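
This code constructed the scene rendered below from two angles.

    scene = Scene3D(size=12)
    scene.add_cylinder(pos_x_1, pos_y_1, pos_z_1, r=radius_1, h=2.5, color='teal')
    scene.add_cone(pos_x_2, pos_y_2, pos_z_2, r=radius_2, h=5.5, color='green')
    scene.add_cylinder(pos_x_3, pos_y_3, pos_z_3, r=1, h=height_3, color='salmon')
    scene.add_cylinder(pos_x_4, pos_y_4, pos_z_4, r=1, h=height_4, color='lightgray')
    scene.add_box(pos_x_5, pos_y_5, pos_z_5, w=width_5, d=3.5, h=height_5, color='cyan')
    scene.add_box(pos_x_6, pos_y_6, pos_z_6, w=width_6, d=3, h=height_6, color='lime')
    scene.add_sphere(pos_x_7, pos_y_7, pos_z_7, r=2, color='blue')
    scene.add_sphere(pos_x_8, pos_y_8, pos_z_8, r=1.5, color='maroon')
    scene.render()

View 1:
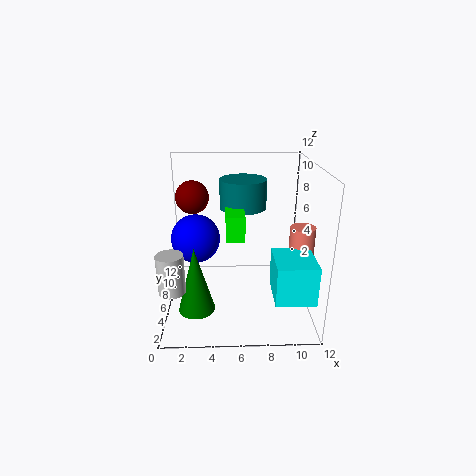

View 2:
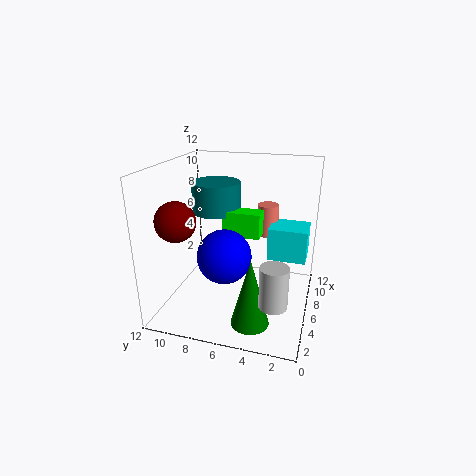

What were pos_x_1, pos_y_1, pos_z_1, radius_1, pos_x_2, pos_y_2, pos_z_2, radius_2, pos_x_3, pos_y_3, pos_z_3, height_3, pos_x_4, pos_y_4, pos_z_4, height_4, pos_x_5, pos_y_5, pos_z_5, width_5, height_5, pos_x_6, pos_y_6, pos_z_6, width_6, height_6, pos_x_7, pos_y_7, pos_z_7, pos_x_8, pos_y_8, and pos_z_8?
pos_x_1 = 6.5; pos_y_1 = 8; pos_z_1 = 8; radius_1 = 2; pos_x_2 = 2.5; pos_y_2 = 4; pos_z_2 = 0.5; radius_2 = 1.5; pos_x_3 = 11; pos_y_3 = 4.5; pos_z_3 = 4.5; height_3 = 3; pos_x_4 = 1; pos_y_4 = 2; pos_z_4 = 3.5; height_4 = 3; pos_x_5 = 8.5; pos_y_5 = 0.5; pos_z_5 = 3; width_5 = 3; height_5 = 3; pos_x_6 = 5; pos_y_6 = 4; pos_z_6 = 6.5; width_6 = 1.5; height_6 = 2; pos_x_7 = 2.5; pos_y_7 = 6; pos_z_7 = 6; pos_x_8 = 2; pos_y_8 = 9.5; pos_z_8 = 8.5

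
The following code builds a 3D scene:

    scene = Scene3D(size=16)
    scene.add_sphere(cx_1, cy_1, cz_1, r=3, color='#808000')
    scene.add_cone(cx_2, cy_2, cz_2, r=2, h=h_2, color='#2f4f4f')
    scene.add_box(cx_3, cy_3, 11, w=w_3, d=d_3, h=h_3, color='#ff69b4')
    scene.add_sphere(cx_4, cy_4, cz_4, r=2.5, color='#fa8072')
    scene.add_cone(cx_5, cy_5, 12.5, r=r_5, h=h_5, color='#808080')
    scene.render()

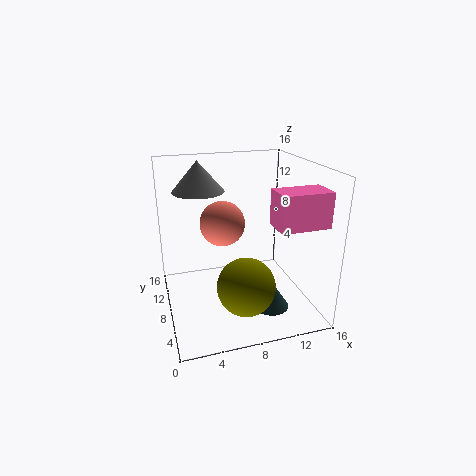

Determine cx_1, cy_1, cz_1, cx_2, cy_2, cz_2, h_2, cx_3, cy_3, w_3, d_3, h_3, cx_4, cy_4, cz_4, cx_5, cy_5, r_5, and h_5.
cx_1 = 7.5
cy_1 = 3.5
cz_1 = 4.5
cx_2 = 11
cy_2 = 5
cz_2 = 0.5
h_2 = 3
cx_3 = 10
cy_3 = 1
w_3 = 5
d_3 = 3
h_3 = 3.5
cx_4 = 6.5
cy_4 = 9
cz_4 = 9.5
cx_5 = 4.5
cy_5 = 12
r_5 = 3
h_5 = 3.5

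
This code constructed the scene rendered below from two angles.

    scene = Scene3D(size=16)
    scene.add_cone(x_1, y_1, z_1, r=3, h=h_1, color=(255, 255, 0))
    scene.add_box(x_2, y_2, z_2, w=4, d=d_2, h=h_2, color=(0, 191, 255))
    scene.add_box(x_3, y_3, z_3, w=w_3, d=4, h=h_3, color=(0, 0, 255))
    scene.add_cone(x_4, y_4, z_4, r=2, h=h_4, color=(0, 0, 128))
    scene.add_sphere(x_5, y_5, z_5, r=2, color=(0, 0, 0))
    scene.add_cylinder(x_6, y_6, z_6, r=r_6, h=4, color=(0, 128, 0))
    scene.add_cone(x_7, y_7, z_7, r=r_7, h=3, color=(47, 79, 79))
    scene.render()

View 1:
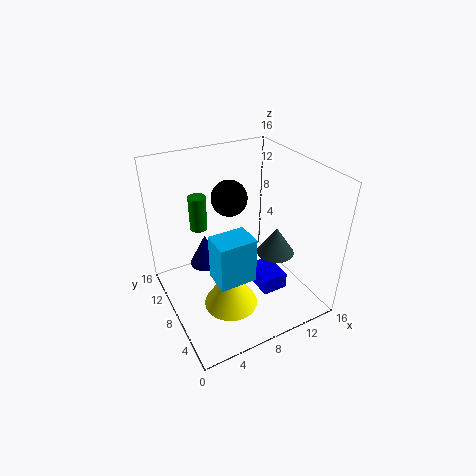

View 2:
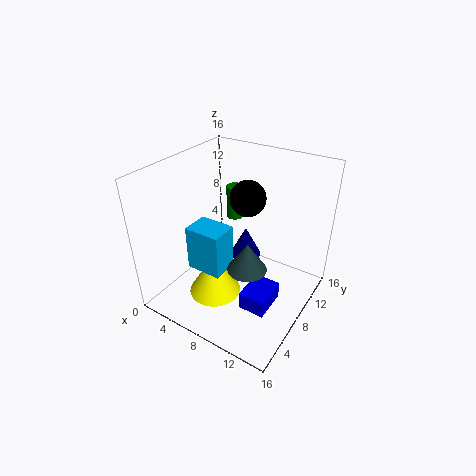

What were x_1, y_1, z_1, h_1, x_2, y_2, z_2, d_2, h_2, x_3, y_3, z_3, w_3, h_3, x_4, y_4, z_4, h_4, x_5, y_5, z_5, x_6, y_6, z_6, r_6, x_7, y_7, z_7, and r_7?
x_1 = 6, y_1 = 6, z_1 = 1, h_1 = 5, x_2 = 4, y_2 = 4, z_2 = 5, d_2 = 3, h_2 = 5, x_3 = 10, y_3 = 5, z_3 = 1, w_3 = 3, h_3 = 2, x_4 = 6, y_4 = 13, z_4 = 2, h_4 = 4, x_5 = 8, y_5 = 10, z_5 = 12, x_6 = 5, y_6 = 12, z_6 = 8, r_6 = 1, x_7 = 11, y_7 = 5, z_7 = 7, r_7 = 2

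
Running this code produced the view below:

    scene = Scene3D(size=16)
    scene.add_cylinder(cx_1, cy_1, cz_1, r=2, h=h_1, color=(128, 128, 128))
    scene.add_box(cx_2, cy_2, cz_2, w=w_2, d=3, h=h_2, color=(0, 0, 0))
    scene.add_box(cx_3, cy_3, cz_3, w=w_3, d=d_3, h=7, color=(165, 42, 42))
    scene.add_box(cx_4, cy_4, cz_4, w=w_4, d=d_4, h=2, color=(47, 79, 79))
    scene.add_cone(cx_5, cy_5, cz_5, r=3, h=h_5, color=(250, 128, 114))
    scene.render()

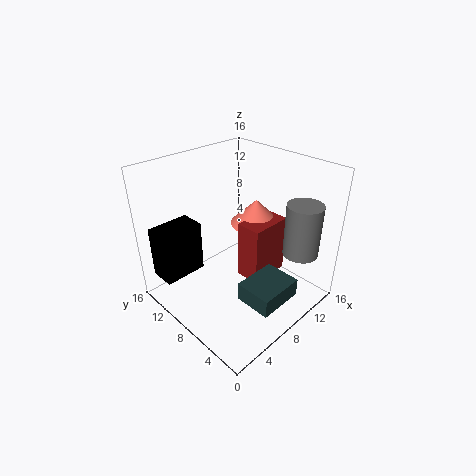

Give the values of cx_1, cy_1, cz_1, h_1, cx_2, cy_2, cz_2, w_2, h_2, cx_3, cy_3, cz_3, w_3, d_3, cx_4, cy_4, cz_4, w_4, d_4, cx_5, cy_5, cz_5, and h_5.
cx_1 = 13; cy_1 = 3; cz_1 = 6; h_1 = 6; cx_2 = 1; cy_2 = 12; cz_2 = 3; w_2 = 5; h_2 = 6; cx_3 = 9; cy_3 = 6; cz_3 = 2; w_3 = 5; d_3 = 3; cx_4 = 5; cy_4 = 1; cz_4 = 3; w_4 = 5; d_4 = 4; cx_5 = 12; cy_5 = 9; cz_5 = 8; h_5 = 3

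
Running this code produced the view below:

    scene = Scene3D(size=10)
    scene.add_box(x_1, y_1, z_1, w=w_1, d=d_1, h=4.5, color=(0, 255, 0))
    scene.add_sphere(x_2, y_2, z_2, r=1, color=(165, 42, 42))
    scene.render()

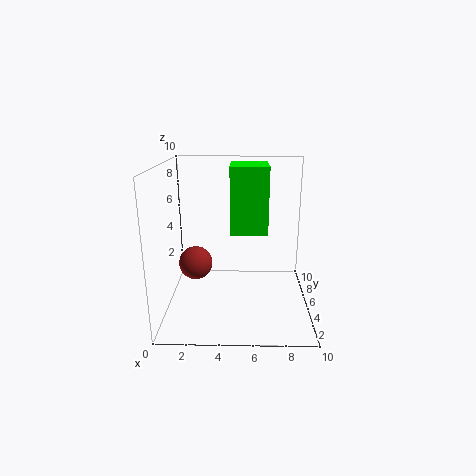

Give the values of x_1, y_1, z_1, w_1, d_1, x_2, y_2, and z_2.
x_1 = 4.5, y_1 = 4, z_1 = 5.5, w_1 = 2.5, d_1 = 3, x_2 = 2.5, y_2 = 2, z_2 = 4.5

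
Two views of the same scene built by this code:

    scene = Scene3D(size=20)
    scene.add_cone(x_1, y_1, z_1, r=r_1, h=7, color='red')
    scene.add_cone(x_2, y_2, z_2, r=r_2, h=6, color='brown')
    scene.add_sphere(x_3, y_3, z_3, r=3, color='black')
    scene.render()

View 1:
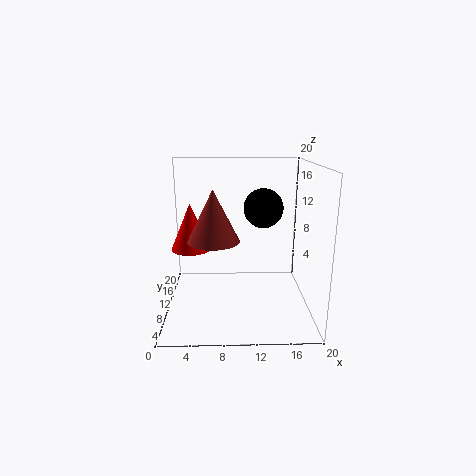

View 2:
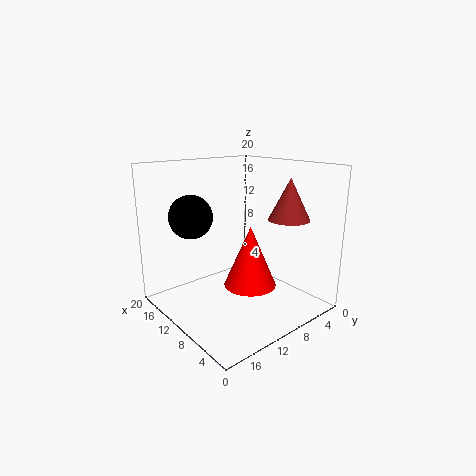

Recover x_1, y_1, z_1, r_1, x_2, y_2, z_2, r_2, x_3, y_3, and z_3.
x_1 = 3; y_1 = 14; z_1 = 7; r_1 = 3; x_2 = 7; y_2 = 3; z_2 = 12; r_2 = 3; x_3 = 14; y_3 = 15; z_3 = 13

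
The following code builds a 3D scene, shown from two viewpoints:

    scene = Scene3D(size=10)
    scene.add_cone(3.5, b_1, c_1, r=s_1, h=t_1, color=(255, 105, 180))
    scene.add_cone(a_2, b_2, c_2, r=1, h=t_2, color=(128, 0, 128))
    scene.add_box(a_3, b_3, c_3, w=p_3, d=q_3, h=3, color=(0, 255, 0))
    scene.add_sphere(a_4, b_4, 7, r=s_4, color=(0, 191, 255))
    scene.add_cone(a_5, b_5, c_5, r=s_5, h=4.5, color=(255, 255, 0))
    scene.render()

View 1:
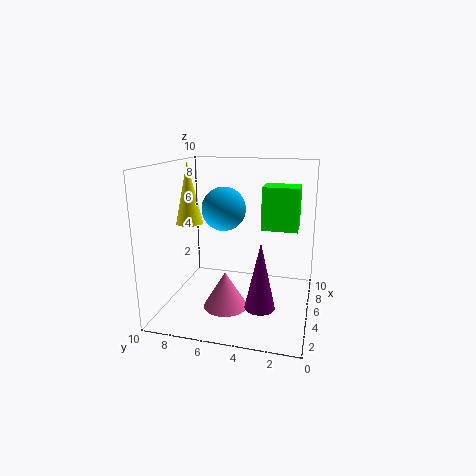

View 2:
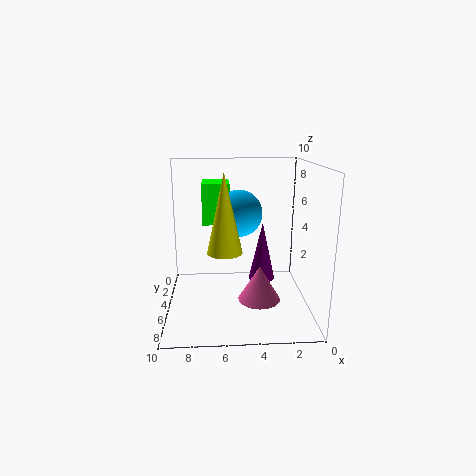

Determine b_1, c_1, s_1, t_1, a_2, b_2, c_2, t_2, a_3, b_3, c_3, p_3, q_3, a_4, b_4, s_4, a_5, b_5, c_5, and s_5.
b_1 = 5.5
c_1 = 0.5
s_1 = 1.5
t_1 = 2.5
a_2 = 3
b_2 = 3
c_2 = 1
t_2 = 4.5
a_3 = 5.5
b_3 = 1
c_3 = 5.5
p_3 = 2
q_3 = 2.5
a_4 = 5
b_4 = 6
s_4 = 1.5
a_5 = 6
b_5 = 9
c_5 = 5.5
s_5 = 1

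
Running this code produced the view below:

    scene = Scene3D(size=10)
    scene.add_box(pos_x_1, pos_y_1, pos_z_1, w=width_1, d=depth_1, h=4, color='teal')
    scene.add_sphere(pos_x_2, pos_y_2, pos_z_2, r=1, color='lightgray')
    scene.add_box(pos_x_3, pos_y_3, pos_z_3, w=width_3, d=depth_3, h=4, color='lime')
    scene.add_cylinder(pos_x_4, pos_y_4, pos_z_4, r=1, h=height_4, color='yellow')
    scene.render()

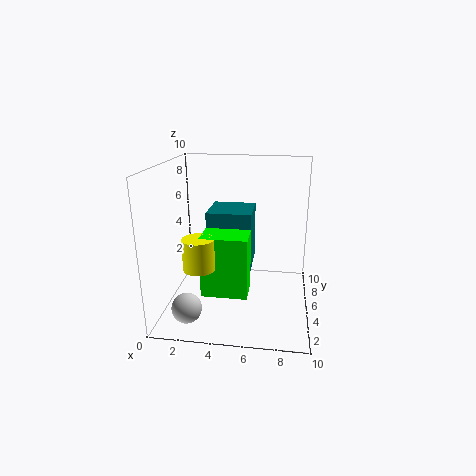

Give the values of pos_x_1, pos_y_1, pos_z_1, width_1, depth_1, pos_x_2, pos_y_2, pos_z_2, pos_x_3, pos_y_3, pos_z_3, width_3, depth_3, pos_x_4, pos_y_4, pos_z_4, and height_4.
pos_x_1 = 3; pos_y_1 = 4; pos_z_1 = 3; width_1 = 3; depth_1 = 3; pos_x_2 = 2; pos_y_2 = 2; pos_z_2 = 1; pos_x_3 = 3; pos_y_3 = 2; pos_z_3 = 2; width_3 = 3; depth_3 = 2; pos_x_4 = 3; pos_y_4 = 2; pos_z_4 = 4; height_4 = 2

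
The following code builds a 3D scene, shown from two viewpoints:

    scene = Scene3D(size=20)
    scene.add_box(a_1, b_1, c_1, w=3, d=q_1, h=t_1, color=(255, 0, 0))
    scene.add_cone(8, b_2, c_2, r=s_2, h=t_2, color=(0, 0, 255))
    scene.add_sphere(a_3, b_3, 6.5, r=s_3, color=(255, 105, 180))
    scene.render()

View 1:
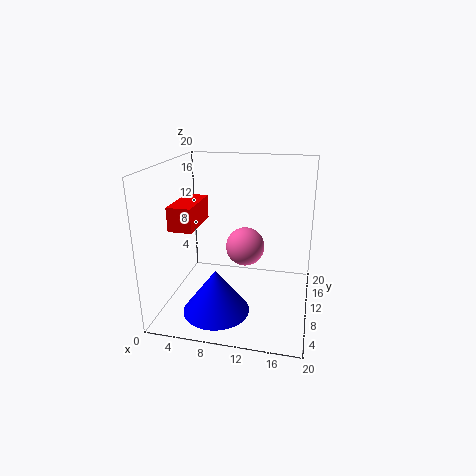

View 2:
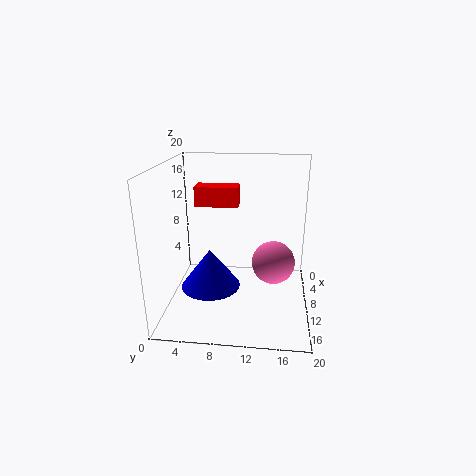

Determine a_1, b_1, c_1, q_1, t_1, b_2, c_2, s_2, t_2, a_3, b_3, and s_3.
a_1 = 3; b_1 = 3; c_1 = 13; q_1 = 6.5; t_1 = 3; b_2 = 5.5; c_2 = 1; s_2 = 4.5; t_2 = 6; a_3 = 10; b_3 = 15; s_3 = 3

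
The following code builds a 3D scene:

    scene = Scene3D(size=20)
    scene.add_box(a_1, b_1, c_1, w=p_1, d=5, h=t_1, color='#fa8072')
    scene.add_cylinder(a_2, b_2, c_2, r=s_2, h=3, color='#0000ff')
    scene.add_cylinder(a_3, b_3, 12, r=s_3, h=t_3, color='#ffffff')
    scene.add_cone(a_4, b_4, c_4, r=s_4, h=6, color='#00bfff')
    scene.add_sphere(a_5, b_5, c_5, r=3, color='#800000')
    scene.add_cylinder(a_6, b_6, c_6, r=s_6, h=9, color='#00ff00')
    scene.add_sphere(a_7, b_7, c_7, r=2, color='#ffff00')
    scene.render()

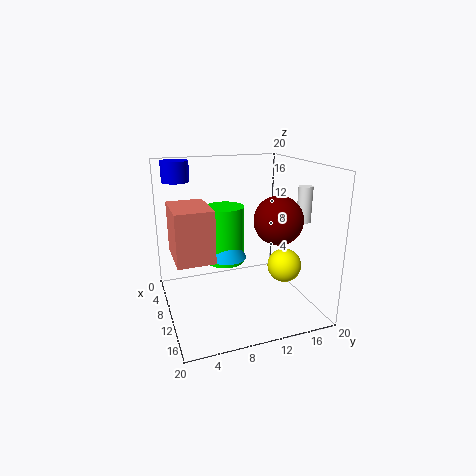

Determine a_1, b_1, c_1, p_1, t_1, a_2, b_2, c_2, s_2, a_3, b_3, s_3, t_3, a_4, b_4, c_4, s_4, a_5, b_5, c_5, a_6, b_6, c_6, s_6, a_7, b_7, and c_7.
a_1 = 6, b_1 = 1, c_1 = 8, p_1 = 7, t_1 = 7, a_2 = 3, b_2 = 3, c_2 = 17, s_2 = 2, a_3 = 12, b_3 = 19, s_3 = 1, t_3 = 5, a_4 = 5, b_4 = 10, c_4 = 5, s_4 = 3, a_5 = 16, b_5 = 13, c_5 = 14, a_6 = 4, b_6 = 10, c_6 = 4, s_6 = 3, a_7 = 18, b_7 = 13, c_7 = 9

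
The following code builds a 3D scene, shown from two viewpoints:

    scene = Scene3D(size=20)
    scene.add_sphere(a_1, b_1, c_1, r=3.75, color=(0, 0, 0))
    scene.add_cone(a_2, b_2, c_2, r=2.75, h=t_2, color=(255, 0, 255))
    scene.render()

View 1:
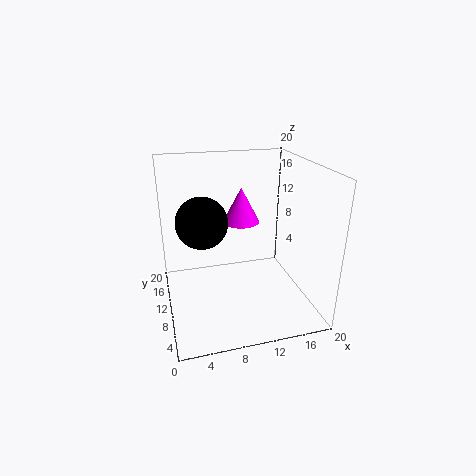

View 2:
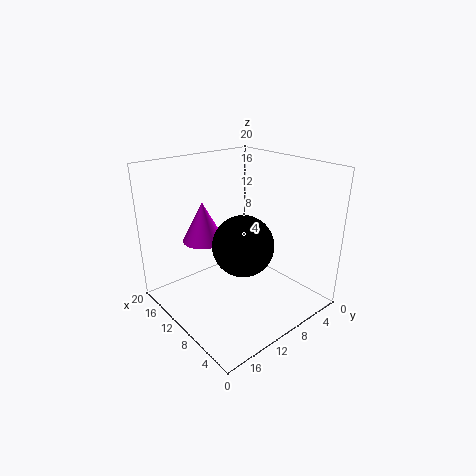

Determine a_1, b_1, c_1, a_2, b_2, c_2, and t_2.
a_1 = 5.5
b_1 = 13
c_1 = 11.5
a_2 = 11.75
b_2 = 14.5
c_2 = 10.5
t_2 = 5.25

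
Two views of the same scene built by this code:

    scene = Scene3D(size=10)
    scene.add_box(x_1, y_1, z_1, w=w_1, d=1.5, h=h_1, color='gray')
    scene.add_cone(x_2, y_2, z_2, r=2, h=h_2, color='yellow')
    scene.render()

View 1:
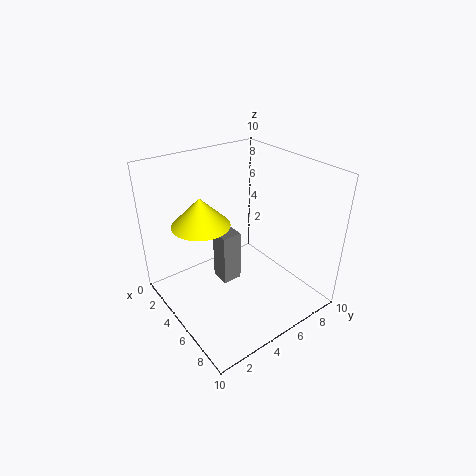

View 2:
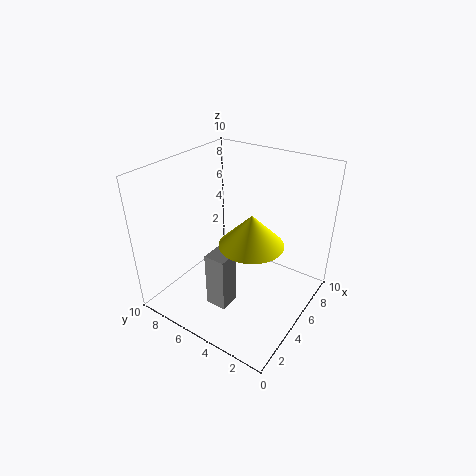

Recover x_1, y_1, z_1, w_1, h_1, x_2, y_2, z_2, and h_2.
x_1 = 2.5; y_1 = 4.5; z_1 = 0.5; w_1 = 1.5; h_1 = 4; x_2 = 3.5; y_2 = 3; z_2 = 6; h_2 = 2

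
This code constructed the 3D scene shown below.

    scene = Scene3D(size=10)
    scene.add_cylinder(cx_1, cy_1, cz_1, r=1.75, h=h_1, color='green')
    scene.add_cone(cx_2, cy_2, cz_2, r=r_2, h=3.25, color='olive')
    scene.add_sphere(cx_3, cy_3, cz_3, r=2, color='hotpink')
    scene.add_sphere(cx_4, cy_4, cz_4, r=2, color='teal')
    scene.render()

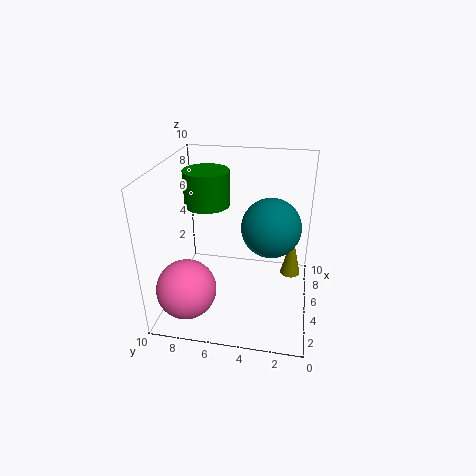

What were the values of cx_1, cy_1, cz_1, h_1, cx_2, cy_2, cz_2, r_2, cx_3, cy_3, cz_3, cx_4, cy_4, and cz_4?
cx_1 = 8; cy_1 = 8; cz_1 = 6; h_1 = 2.75; cx_2 = 7; cy_2 = 1.25; cz_2 = 1.25; r_2 = 0.75; cx_3 = 2.25; cy_3 = 8; cz_3 = 2.25; cx_4 = 5; cy_4 = 2.75; cz_4 = 6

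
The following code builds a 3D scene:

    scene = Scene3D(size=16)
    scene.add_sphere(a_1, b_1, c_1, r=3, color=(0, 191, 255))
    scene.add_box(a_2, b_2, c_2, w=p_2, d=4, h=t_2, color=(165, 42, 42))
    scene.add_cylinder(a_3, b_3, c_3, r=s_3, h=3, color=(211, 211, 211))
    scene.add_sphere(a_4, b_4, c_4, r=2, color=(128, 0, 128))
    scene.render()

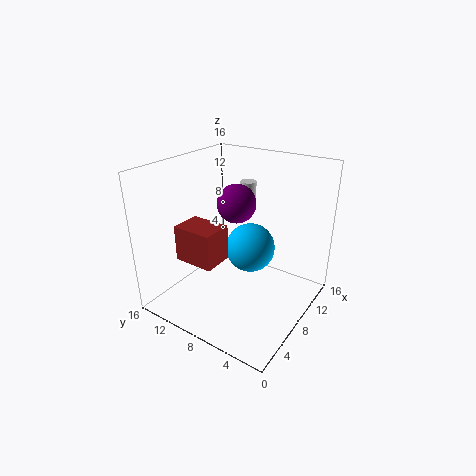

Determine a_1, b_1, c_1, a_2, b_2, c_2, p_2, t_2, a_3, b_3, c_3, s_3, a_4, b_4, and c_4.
a_1 = 11.5; b_1 = 8.5; c_1 = 5; a_2 = 1; b_2 = 6.5; c_2 = 8; p_2 = 3; t_2 = 3.5; a_3 = 14; b_3 = 10.5; c_3 = 9.5; s_3 = 1; a_4 = 7; b_4 = 7.5; c_4 = 12.5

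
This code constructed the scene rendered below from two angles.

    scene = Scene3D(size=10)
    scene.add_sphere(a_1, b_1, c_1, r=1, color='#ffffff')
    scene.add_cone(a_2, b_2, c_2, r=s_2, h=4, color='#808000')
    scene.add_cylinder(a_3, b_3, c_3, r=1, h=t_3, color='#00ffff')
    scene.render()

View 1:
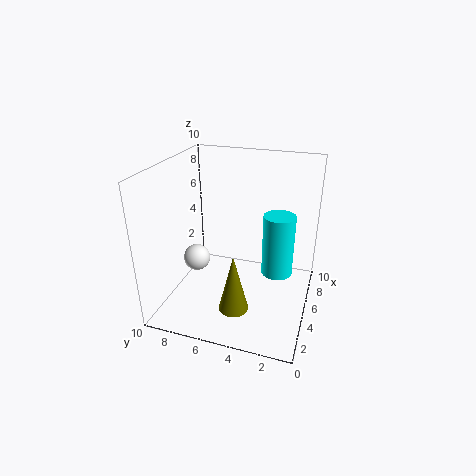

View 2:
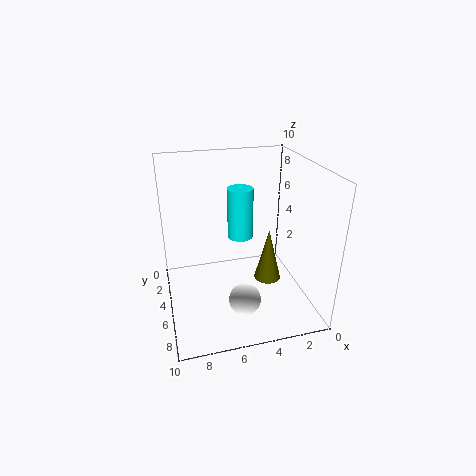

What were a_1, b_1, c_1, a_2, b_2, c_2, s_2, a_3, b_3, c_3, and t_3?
a_1 = 5.5, b_1 = 8.5, c_1 = 2.5, a_2 = 2.5, b_2 = 4.5, c_2 = 1, s_2 = 1, a_3 = 4, b_3 = 2, c_3 = 3.5, t_3 = 4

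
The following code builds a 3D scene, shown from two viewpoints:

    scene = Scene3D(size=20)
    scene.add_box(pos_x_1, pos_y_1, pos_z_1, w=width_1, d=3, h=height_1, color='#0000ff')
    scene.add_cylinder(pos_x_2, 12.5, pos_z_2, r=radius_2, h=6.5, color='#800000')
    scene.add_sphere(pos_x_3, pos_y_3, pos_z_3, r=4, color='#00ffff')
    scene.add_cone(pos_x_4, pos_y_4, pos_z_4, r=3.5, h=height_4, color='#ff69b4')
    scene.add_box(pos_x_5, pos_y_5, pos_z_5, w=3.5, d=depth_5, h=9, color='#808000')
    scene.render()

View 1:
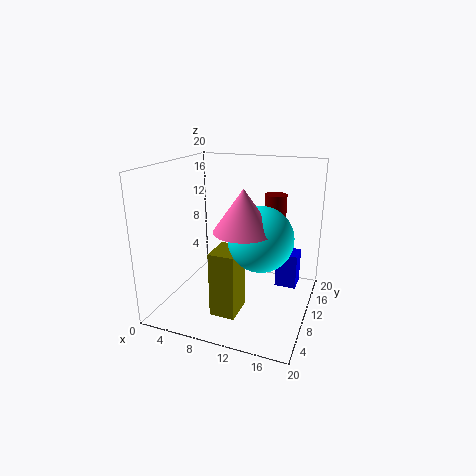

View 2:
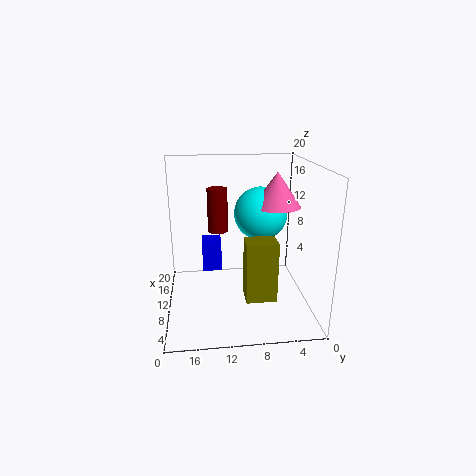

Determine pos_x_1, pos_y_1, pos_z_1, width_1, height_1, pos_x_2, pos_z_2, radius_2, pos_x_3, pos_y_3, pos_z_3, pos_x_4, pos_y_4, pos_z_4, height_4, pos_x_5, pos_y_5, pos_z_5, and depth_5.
pos_x_1 = 15; pos_y_1 = 12; pos_z_1 = 2.5; width_1 = 3; height_1 = 5; pos_x_2 = 14.5; pos_z_2 = 9.5; radius_2 = 1.5; pos_x_3 = 14.5; pos_y_3 = 6; pos_z_3 = 12; pos_x_4 = 13; pos_y_4 = 4; pos_z_4 = 13.5; height_4 = 5; pos_x_5 = 8; pos_y_5 = 4.5; pos_z_5 = 0.5; depth_5 = 4.5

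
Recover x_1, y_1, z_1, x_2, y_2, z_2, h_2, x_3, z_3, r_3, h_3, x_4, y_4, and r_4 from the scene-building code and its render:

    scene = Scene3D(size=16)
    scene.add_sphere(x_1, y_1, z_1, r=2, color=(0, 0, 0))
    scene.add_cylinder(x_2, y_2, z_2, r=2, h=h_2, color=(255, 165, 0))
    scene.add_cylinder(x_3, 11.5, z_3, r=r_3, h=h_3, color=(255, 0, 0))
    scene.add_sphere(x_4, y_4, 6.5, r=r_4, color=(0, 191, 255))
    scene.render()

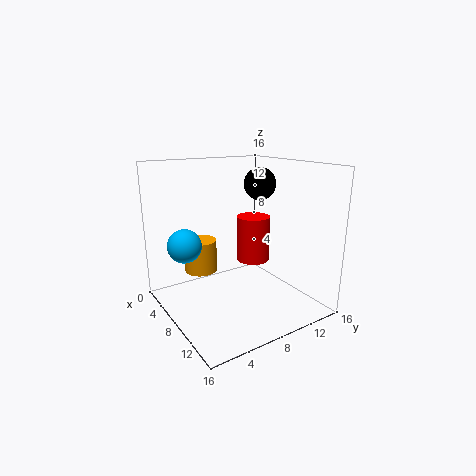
x_1 = 4.5; y_1 = 13.5; z_1 = 13; x_2 = 2.5; y_2 = 6; z_2 = 2.5; h_2 = 4; x_3 = 6; z_3 = 4; r_3 = 2; h_3 = 5.5; x_4 = 3.5; y_4 = 3.5; r_4 = 2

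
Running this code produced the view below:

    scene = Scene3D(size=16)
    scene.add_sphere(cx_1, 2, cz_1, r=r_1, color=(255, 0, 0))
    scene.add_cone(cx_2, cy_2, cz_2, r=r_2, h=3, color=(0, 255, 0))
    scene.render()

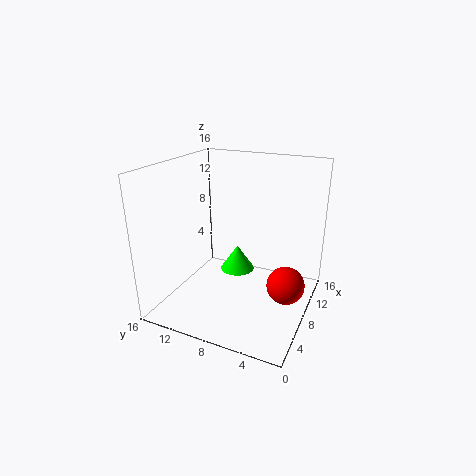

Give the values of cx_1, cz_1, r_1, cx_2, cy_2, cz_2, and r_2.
cx_1 = 7, cz_1 = 4, r_1 = 2, cx_2 = 10, cy_2 = 9, cz_2 = 3, r_2 = 2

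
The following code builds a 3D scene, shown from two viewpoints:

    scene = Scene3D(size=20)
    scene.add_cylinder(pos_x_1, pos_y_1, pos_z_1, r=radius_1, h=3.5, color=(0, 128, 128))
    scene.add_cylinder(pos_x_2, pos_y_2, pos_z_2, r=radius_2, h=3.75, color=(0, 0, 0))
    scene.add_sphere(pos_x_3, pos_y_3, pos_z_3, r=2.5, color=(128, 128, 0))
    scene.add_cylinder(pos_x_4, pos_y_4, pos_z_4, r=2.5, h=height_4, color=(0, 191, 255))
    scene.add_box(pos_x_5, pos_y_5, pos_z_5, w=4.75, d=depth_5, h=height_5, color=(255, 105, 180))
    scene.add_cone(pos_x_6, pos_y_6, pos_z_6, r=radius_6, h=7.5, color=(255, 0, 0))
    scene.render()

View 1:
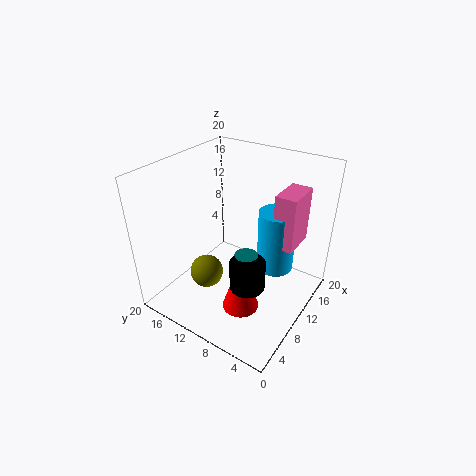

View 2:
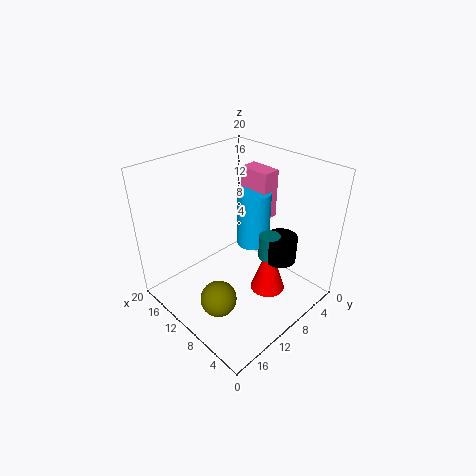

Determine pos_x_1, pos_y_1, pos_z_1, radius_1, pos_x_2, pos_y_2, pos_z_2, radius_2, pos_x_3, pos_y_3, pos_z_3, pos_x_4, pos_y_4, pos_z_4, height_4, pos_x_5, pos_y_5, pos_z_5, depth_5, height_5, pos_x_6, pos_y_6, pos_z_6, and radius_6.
pos_x_1 = 7; pos_y_1 = 6.75; pos_z_1 = 6.75; radius_1 = 1.5; pos_x_2 = 5.75; pos_y_2 = 5.75; pos_z_2 = 6.5; radius_2 = 2.25; pos_x_3 = 8.75; pos_y_3 = 15; pos_z_3 = 2.75; pos_x_4 = 11.75; pos_y_4 = 5; pos_z_4 = 6.25; height_4 = 8.5; pos_x_5 = 10; pos_y_5 = 2; pos_z_5 = 10.5; depth_5 = 2.75; height_5 = 7.25; pos_x_6 = 6.5; pos_y_6 = 7.25; pos_z_6 = 1.75; radius_6 = 2.5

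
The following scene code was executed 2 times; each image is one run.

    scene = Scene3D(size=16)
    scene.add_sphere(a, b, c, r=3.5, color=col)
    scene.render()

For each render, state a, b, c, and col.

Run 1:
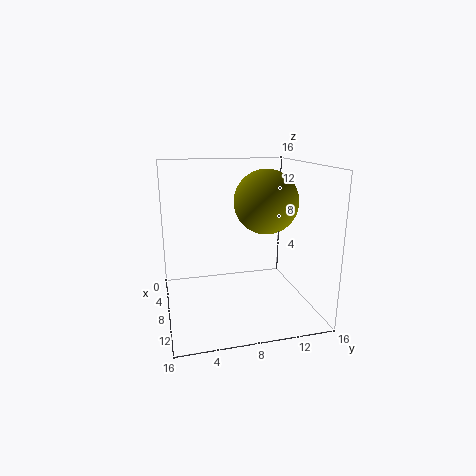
a = 8.5, b = 11, c = 12, col = 'olive'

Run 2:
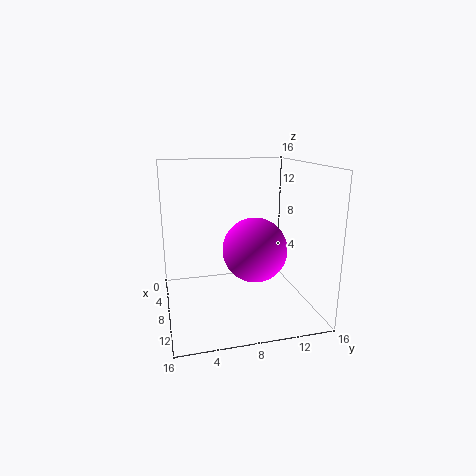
a = 9.5, b = 9.5, c = 7, col = 'magenta'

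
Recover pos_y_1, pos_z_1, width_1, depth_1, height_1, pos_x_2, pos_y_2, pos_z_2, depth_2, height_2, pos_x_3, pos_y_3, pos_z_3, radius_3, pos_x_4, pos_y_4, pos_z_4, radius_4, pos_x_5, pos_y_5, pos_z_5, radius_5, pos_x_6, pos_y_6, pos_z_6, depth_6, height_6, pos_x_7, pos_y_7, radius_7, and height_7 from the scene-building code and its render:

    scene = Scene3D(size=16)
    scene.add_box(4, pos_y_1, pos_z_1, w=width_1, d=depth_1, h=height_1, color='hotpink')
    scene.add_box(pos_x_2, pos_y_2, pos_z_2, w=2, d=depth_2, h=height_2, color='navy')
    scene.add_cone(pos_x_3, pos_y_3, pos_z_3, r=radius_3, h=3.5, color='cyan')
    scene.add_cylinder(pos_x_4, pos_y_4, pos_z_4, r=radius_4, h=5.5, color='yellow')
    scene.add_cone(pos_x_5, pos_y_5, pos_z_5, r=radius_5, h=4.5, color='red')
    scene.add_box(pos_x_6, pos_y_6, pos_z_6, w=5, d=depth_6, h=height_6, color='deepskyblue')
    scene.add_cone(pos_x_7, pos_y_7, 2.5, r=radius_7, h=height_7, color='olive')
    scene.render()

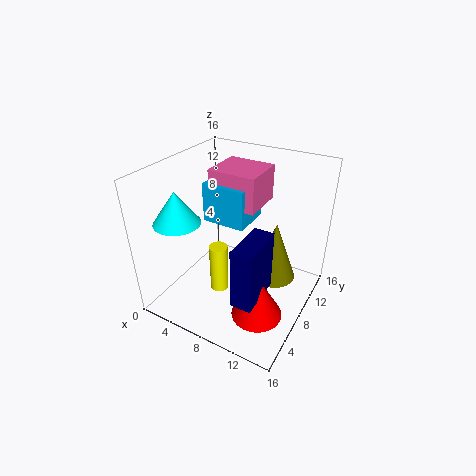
pos_y_1 = 8.5
pos_z_1 = 11
width_1 = 5.5
depth_1 = 5
height_1 = 4
pos_x_2 = 11.5
pos_y_2 = 0.5
pos_z_2 = 6
depth_2 = 4.5
height_2 = 6
pos_x_3 = 3
pos_y_3 = 4
pos_z_3 = 10.5
radius_3 = 2.5
pos_x_4 = 7
pos_y_4 = 5.5
pos_z_4 = 2.5
radius_4 = 1
pos_x_5 = 13
pos_y_5 = 3
pos_z_5 = 3.5
radius_5 = 2.5
pos_x_6 = 3.5
pos_y_6 = 8
pos_z_6 = 9
depth_6 = 4.5
height_6 = 4.5
pos_x_7 = 11.5
pos_y_7 = 10.5
radius_7 = 2.5
height_7 = 7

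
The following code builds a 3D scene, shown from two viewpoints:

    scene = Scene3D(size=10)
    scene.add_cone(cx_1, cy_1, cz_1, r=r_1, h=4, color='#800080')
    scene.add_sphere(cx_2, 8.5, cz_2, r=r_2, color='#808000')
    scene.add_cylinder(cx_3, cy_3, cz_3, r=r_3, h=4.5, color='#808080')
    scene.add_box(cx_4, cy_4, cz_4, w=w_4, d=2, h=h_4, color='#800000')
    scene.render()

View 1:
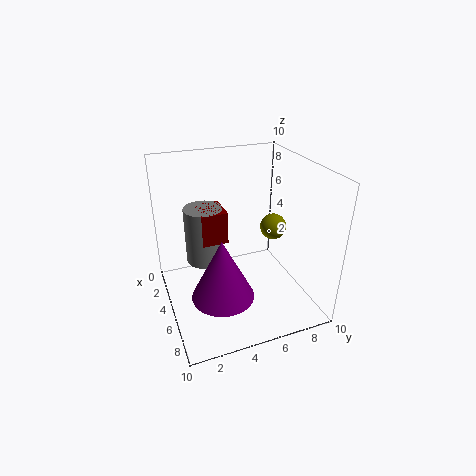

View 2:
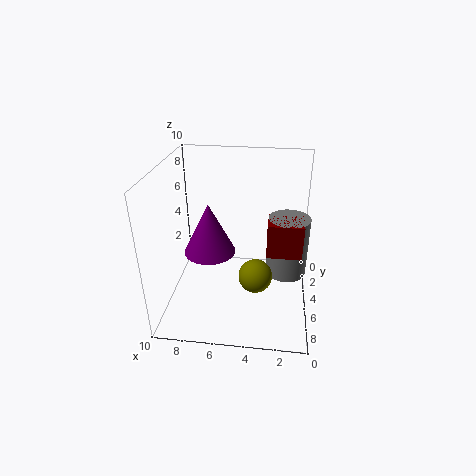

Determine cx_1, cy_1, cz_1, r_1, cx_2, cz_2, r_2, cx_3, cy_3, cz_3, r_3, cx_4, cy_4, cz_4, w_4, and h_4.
cx_1 = 7.5
cy_1 = 3
cz_1 = 2.5
r_1 = 2
cx_2 = 3.5
cz_2 = 4.5
r_2 = 1
cx_3 = 1.5
cy_3 = 3.5
cz_3 = 1.5
r_3 = 1.5
cx_4 = 0.5
cy_4 = 3
cz_4 = 3.5
w_4 = 2.5
h_4 = 2.5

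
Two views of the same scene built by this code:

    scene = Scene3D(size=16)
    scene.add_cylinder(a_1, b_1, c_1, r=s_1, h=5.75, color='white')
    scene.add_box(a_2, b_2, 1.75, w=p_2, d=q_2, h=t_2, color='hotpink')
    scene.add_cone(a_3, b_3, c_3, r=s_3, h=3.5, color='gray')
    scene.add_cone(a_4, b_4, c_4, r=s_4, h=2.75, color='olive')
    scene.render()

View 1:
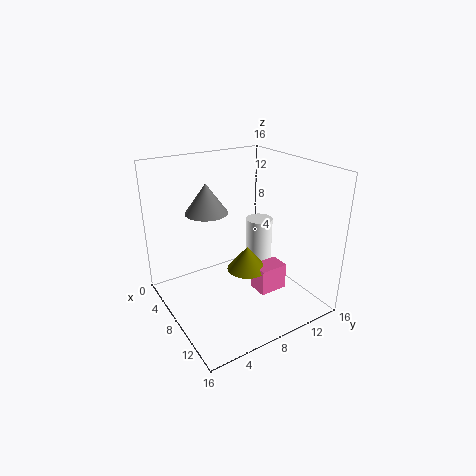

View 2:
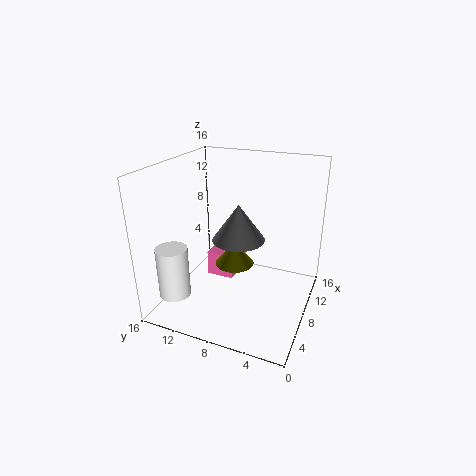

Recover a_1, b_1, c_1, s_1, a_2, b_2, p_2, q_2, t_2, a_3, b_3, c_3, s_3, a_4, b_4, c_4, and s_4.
a_1 = 3.75; b_1 = 14; c_1 = 1.75; s_1 = 1.75; a_2 = 9; b_2 = 9.25; p_2 = 2.25; q_2 = 3.25; t_2 = 3; a_3 = 4; b_3 = 6.25; c_3 = 10; s_3 = 2.5; a_4 = 8.75; b_4 = 8.75; c_4 = 4.25; s_4 = 2.25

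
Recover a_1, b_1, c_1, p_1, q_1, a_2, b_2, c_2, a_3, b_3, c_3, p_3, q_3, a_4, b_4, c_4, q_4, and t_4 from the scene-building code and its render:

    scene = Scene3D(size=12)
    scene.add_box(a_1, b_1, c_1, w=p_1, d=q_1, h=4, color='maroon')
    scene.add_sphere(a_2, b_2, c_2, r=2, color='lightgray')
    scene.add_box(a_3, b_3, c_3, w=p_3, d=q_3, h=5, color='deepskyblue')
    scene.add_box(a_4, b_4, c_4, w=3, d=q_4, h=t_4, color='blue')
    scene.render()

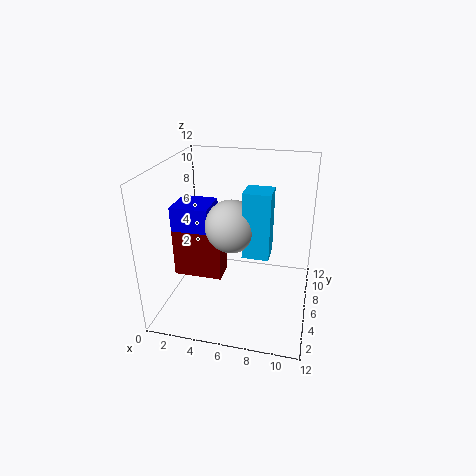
a_1 = 1
b_1 = 4
c_1 = 3
p_1 = 4
q_1 = 2
a_2 = 6
b_2 = 4
c_2 = 8
a_3 = 7
b_3 = 3
c_3 = 6
p_3 = 2
q_3 = 2
a_4 = 1
b_4 = 4
c_4 = 4
q_4 = 3
t_4 = 5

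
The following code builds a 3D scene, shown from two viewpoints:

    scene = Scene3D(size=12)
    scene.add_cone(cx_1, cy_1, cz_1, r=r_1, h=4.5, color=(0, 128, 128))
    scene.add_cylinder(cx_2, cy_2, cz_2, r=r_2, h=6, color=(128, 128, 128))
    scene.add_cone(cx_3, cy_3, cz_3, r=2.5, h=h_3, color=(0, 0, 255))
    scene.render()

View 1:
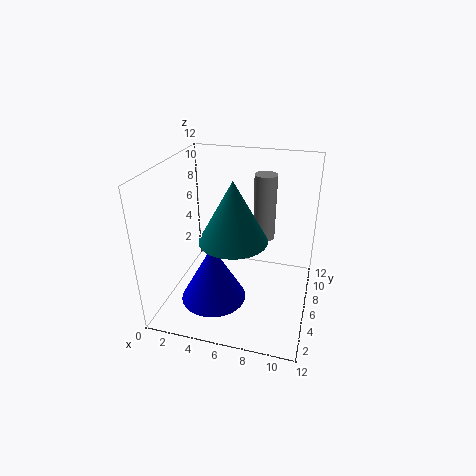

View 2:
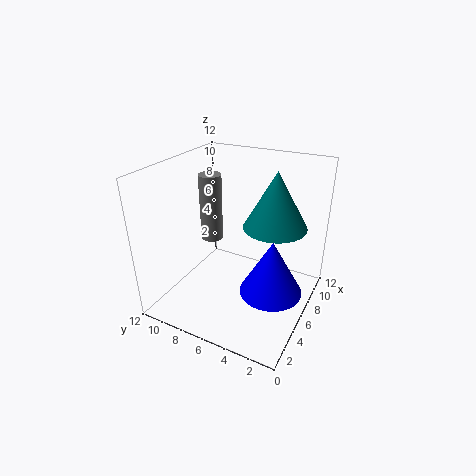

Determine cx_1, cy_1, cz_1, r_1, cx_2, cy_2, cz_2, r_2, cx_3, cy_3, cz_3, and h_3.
cx_1 = 6.5
cy_1 = 3
cz_1 = 7.5
r_1 = 2.5
cx_2 = 7.5
cy_2 = 9.5
cz_2 = 4.5
r_2 = 1
cx_3 = 5
cy_3 = 2.5
cz_3 = 2.5
h_3 = 4.5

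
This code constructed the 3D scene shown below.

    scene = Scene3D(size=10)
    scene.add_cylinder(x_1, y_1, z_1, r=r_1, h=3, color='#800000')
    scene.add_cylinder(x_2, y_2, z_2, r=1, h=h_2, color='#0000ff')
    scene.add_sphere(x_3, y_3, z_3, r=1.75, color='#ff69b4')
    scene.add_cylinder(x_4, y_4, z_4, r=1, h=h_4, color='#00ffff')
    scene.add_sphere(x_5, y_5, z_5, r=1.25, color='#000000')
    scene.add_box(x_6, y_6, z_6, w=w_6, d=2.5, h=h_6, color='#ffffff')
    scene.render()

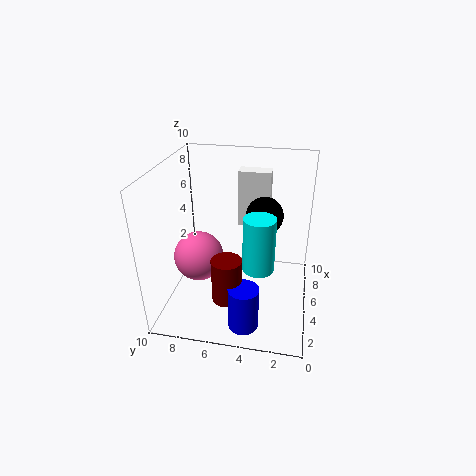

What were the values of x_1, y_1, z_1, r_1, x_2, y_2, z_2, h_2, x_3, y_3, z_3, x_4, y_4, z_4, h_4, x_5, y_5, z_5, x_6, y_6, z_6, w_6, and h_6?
x_1 = 2.5, y_1 = 5.25, z_1 = 1.75, r_1 = 1, x_2 = 1.75, y_2 = 4, z_2 = 0.25, h_2 = 3, x_3 = 4.5, y_3 = 7.75, z_3 = 3.5, x_4 = 2.75, y_4 = 3.25, z_4 = 4.25, h_4 = 3.5, x_5 = 5.25, y_5 = 3.25, z_5 = 6.75, x_6 = 8.75, y_6 = 3.25, z_6 = 4, w_6 = 1.25, h_6 = 4.5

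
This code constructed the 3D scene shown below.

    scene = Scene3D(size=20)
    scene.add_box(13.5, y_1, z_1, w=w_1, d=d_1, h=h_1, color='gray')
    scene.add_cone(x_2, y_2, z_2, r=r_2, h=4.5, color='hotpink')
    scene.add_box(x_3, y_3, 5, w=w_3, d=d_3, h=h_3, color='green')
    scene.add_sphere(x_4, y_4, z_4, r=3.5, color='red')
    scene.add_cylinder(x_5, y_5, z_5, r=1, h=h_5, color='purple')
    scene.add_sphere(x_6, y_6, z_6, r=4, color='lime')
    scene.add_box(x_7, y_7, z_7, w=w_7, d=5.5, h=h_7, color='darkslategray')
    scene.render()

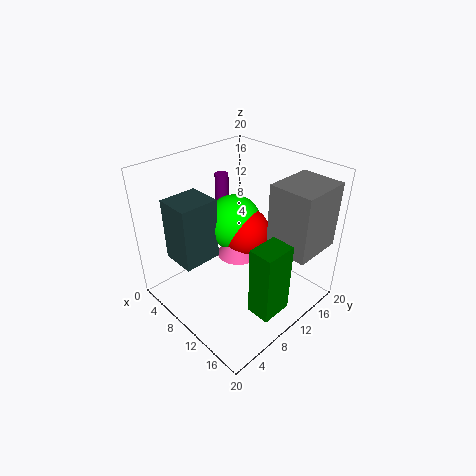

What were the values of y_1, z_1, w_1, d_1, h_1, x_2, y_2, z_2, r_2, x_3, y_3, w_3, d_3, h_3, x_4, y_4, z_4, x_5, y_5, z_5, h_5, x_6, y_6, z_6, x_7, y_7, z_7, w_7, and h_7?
y_1 = 12
z_1 = 9.5
w_1 = 6
d_1 = 7
h_1 = 9
x_2 = 9
y_2 = 11
z_2 = 6.5
r_2 = 3
x_3 = 17
y_3 = 5
w_3 = 3
d_3 = 4
h_3 = 9
x_4 = 9
y_4 = 12.5
z_4 = 9.5
x_5 = 4
y_5 = 12.5
z_5 = 8
h_5 = 9
x_6 = 7
y_6 = 12
z_6 = 10.5
x_7 = 2.5
y_7 = 3
z_7 = 6.5
w_7 = 5
h_7 = 9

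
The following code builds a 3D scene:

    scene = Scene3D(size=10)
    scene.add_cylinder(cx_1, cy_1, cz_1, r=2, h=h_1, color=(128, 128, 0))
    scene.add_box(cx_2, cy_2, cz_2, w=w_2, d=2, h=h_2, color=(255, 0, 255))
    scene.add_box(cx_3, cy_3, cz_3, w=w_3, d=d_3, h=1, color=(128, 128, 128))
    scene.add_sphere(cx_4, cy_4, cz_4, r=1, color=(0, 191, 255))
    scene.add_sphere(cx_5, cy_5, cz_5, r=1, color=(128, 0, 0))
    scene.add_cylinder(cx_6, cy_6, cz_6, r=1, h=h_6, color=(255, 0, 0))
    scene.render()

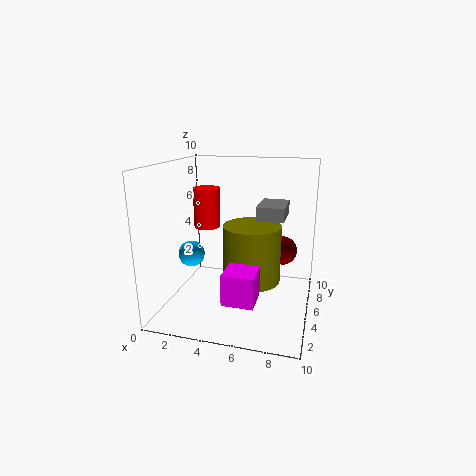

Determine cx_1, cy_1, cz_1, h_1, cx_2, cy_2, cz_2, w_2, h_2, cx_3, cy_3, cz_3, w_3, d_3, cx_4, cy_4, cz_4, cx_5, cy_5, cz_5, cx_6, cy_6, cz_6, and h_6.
cx_1 = 6, cy_1 = 5, cz_1 = 2, h_1 = 4, cx_2 = 5, cy_2 = 1, cz_2 = 2, w_2 = 2, h_2 = 2, cx_3 = 6, cy_3 = 6, cz_3 = 6, w_3 = 2, d_3 = 3, cx_4 = 1, cy_4 = 6, cz_4 = 3, cx_5 = 8, cy_5 = 6, cz_5 = 4, cx_6 = 2, cy_6 = 7, cz_6 = 5, h_6 = 3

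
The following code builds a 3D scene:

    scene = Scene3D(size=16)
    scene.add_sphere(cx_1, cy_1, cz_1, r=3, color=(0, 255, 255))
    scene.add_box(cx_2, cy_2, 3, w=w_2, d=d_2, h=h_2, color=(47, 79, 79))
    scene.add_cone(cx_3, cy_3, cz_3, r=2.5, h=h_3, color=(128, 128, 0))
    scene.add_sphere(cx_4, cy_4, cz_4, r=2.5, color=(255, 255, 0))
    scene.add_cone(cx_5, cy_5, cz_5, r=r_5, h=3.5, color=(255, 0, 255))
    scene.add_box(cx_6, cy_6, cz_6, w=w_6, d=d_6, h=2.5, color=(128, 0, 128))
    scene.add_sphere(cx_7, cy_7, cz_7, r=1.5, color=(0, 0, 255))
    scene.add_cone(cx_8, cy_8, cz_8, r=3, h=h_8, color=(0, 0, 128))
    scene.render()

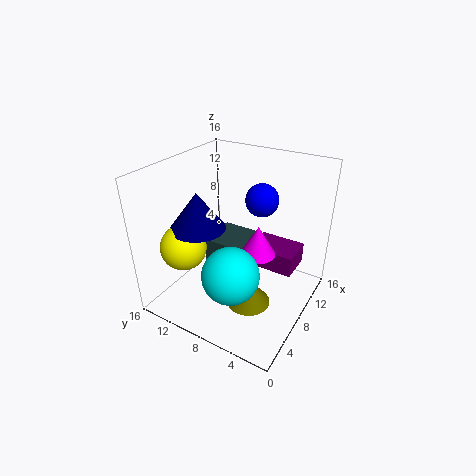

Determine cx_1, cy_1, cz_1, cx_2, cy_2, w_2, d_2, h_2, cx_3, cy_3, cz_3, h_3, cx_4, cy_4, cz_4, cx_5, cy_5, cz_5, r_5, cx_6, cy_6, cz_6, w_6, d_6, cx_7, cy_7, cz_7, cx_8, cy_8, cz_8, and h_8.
cx_1 = 4; cy_1 = 6.5; cz_1 = 6; cx_2 = 8.5; cy_2 = 8; w_2 = 5; d_2 = 5; h_2 = 3; cx_3 = 7; cy_3 = 6; cz_3 = 0.5; h_3 = 3; cx_4 = 4; cy_4 = 12.5; cz_4 = 7.5; cx_5 = 9; cy_5 = 6; cz_5 = 6; r_5 = 2; cx_6 = 10.5; cy_6 = 2.5; cz_6 = 3; w_6 = 4; d_6 = 5.5; cx_7 = 5.5; cy_7 = 4; cz_7 = 14.5; cx_8 = 5.5; cy_8 = 11.5; cz_8 = 9.5; h_8 = 4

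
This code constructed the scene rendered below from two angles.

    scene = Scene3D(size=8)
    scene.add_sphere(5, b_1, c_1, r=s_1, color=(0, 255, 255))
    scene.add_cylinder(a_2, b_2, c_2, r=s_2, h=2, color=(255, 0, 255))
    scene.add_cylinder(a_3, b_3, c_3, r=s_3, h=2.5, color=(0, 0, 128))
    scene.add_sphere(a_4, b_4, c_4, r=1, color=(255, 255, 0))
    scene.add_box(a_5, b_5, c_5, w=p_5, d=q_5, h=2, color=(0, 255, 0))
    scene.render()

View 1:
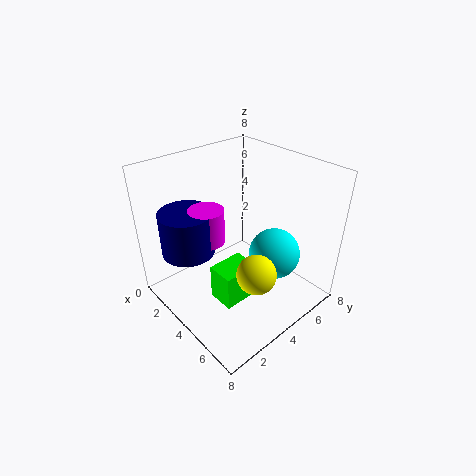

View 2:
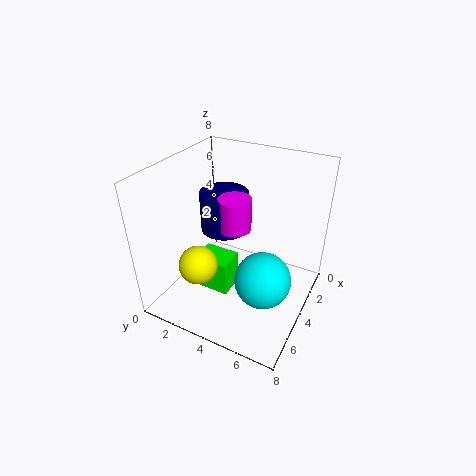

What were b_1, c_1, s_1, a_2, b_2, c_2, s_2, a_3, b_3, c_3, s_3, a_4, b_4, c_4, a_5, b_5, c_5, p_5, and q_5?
b_1 = 6
c_1 = 2.5
s_1 = 1.5
a_2 = 2.5
b_2 = 3
c_2 = 3.5
s_2 = 1
a_3 = 2
b_3 = 2
c_3 = 3
s_3 = 1.5
a_4 = 6.5
b_4 = 3
c_4 = 3.5
a_5 = 4
b_5 = 2
c_5 = 1
p_5 = 1.5
q_5 = 2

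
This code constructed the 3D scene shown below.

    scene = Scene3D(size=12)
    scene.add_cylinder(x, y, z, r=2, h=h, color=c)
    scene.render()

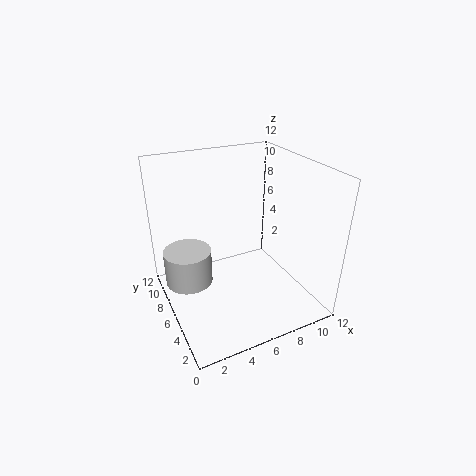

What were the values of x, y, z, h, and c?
x = 2
y = 7.5
z = 2
h = 3
c = 'lightgray'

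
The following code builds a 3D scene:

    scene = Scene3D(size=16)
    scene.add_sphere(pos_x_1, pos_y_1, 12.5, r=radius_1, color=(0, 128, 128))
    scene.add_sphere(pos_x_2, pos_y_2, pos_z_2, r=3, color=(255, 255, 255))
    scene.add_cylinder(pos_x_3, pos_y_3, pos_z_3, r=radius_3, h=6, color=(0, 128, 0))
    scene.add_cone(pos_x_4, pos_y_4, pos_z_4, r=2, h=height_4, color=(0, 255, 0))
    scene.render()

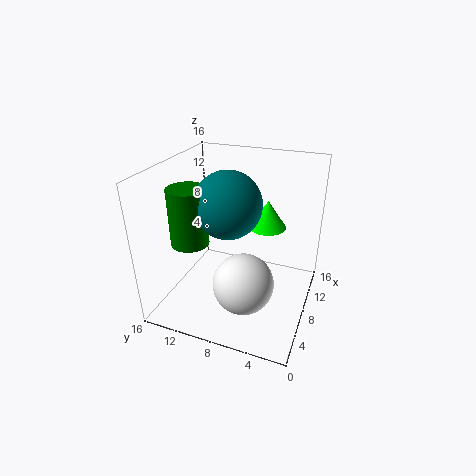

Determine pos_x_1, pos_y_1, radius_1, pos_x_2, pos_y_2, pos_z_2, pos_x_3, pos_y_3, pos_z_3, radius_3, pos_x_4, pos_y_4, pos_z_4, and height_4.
pos_x_1 = 6.5
pos_y_1 = 8.5
radius_1 = 3.5
pos_x_2 = 3
pos_y_2 = 5.5
pos_z_2 = 6
pos_x_3 = 4.5
pos_y_3 = 12
pos_z_3 = 8.5
radius_3 = 2
pos_x_4 = 9
pos_y_4 = 5
pos_z_4 = 9.5
height_4 = 3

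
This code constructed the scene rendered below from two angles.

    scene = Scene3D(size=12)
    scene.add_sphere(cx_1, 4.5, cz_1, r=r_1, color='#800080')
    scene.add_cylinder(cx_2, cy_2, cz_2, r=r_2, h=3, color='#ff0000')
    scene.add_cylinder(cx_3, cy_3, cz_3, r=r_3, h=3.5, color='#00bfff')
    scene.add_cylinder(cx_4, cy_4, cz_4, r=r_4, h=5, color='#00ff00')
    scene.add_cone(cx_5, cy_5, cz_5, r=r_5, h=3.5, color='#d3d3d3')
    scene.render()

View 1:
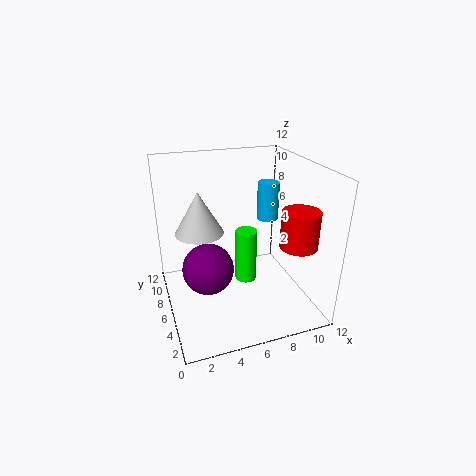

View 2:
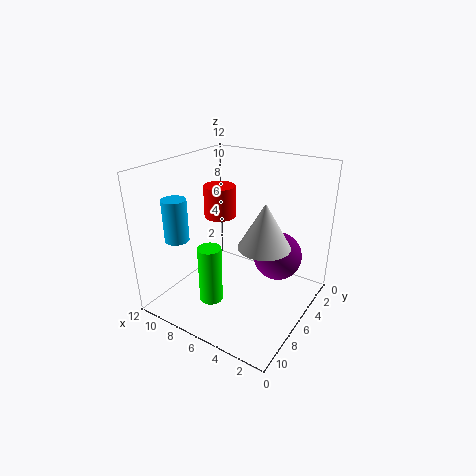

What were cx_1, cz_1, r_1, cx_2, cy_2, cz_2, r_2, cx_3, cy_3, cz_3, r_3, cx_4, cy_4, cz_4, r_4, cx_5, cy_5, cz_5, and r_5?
cx_1 = 3; cz_1 = 4.5; r_1 = 2; cx_2 = 10; cy_2 = 3; cz_2 = 6; r_2 = 1.5; cx_3 = 10; cy_3 = 9; cz_3 = 6; r_3 = 1; cx_4 = 7.5; cy_4 = 8; cz_4 = 0.5; r_4 = 1; cx_5 = 3; cy_5 = 7; cz_5 = 6.5; r_5 = 2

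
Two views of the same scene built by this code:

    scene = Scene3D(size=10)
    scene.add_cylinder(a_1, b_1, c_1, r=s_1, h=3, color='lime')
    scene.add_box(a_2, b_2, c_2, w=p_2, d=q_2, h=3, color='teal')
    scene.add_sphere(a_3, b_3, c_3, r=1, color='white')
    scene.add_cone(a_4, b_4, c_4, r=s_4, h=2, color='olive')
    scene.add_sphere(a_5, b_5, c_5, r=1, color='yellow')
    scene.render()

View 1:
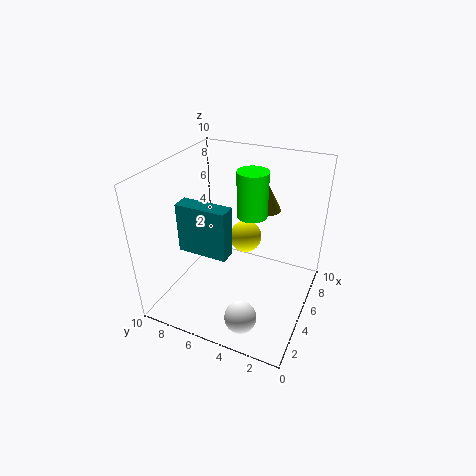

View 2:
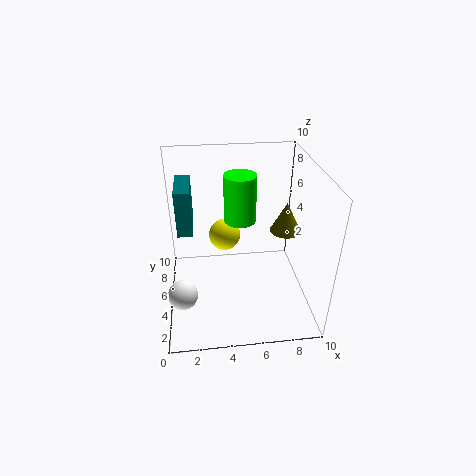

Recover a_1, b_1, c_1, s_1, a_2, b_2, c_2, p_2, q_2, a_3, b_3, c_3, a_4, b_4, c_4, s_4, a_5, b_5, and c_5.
a_1 = 5
b_1 = 4
c_1 = 7
s_1 = 1
a_2 = 1
b_2 = 4
c_2 = 6
p_2 = 1
q_2 = 3
a_3 = 1
b_3 = 3
c_3 = 2
a_4 = 8
b_4 = 4
c_4 = 6
s_4 = 1
a_5 = 4
b_5 = 4
c_5 = 6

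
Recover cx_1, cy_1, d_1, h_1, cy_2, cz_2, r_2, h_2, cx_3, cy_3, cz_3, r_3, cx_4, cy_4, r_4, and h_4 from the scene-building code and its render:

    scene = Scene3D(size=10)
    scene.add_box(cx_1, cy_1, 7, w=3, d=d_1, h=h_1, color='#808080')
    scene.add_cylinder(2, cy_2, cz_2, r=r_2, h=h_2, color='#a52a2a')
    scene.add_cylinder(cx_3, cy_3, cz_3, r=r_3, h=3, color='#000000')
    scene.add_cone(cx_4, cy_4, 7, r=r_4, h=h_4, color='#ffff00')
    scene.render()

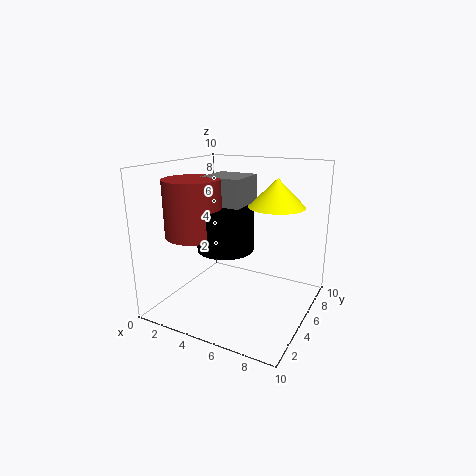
cx_1 = 2
cy_1 = 5
d_1 = 3
h_1 = 2
cy_2 = 4
cz_2 = 5
r_2 = 2
h_2 = 4
cx_3 = 4
cy_3 = 5
cz_3 = 4
r_3 = 2
cx_4 = 7
cy_4 = 7
r_4 = 2
h_4 = 2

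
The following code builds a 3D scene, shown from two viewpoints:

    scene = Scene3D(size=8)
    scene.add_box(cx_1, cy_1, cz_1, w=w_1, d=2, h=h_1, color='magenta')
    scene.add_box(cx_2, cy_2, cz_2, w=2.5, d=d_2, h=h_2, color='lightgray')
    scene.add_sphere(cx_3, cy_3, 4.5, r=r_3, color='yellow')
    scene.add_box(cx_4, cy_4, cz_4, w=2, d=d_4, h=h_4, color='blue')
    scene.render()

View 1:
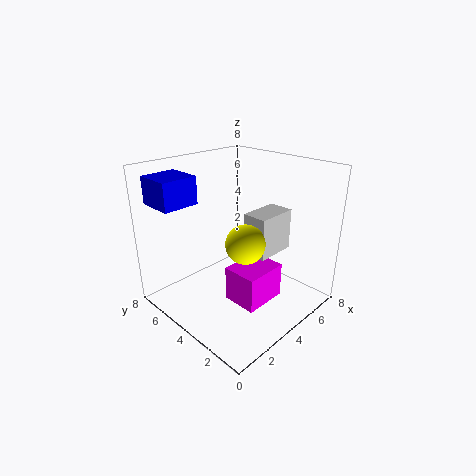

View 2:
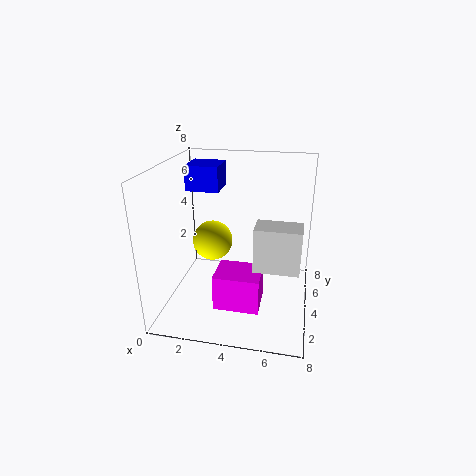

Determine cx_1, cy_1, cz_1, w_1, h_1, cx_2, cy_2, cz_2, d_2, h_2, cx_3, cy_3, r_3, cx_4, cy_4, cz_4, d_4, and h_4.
cx_1 = 3
cy_1 = 2
cz_1 = 0.5
w_1 = 2.5
h_1 = 2
cx_2 = 5
cy_2 = 3
cz_2 = 2.5
d_2 = 1.5
h_2 = 2.5
cx_3 = 3
cy_3 = 2.5
r_3 = 1
cx_4 = 0.5
cy_4 = 5.5
cz_4 = 6
d_4 = 2
h_4 = 1.5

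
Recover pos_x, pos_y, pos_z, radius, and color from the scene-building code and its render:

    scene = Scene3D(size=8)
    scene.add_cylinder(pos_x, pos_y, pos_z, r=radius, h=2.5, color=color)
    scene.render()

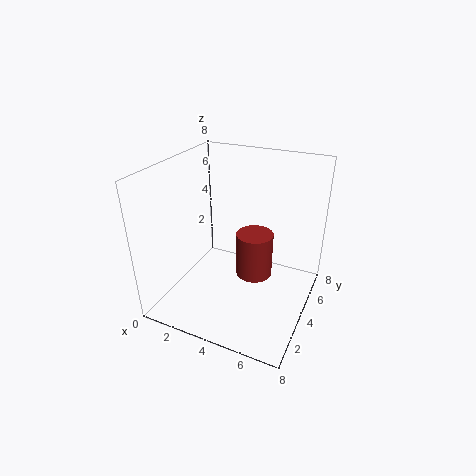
pos_x = 5
pos_y = 4
pos_z = 2
radius = 1
color = 'brown'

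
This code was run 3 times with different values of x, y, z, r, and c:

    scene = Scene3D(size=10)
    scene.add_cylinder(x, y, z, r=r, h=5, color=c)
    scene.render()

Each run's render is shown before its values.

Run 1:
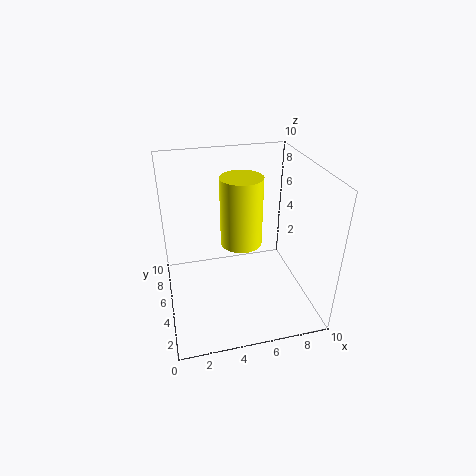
x = 5.5
y = 6
z = 4
r = 1.5
c = 'yellow'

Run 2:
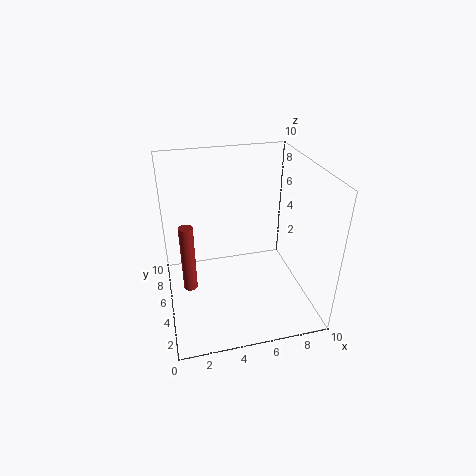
x = 1.5
y = 5.5
z = 1
r = 0.5
c = 'brown'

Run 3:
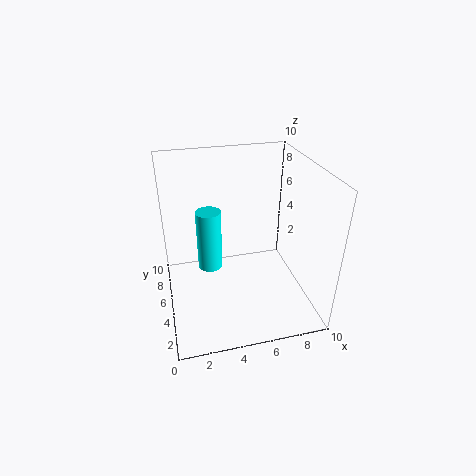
x = 3.5
y = 8.5
z = 0.5
r = 1
c = 'cyan'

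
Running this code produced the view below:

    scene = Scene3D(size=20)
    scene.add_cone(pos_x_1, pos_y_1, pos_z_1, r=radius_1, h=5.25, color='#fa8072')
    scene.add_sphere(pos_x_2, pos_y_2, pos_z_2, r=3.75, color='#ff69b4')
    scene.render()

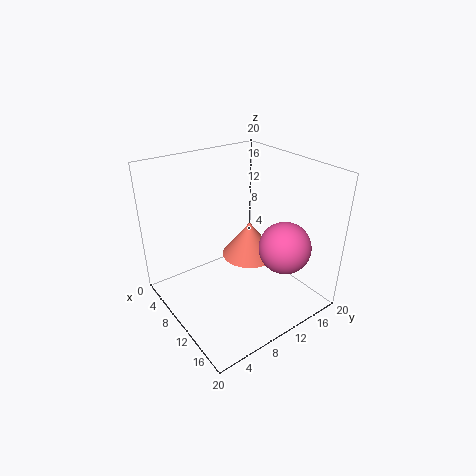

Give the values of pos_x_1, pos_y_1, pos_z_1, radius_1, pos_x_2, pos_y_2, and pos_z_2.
pos_x_1 = 8.75; pos_y_1 = 13; pos_z_1 = 5.75; radius_1 = 4; pos_x_2 = 13.5; pos_y_2 = 15.75; pos_z_2 = 8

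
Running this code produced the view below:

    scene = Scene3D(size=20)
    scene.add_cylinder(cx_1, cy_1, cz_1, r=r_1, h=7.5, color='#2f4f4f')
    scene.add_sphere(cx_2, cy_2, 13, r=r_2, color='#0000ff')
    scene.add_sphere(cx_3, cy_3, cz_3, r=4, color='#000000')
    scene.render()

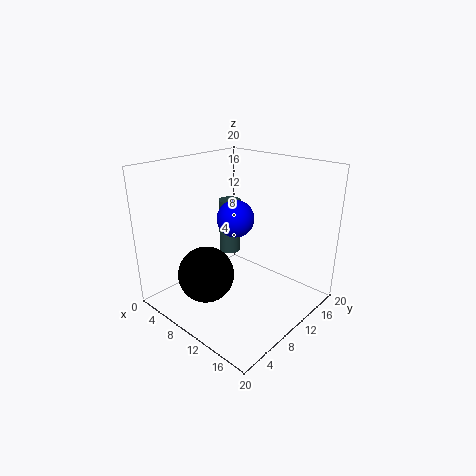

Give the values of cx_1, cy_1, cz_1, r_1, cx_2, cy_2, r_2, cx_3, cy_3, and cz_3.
cx_1 = 8; cy_1 = 10.5; cz_1 = 7.5; r_1 = 1.5; cx_2 = 10; cy_2 = 9.5; r_2 = 2.5; cx_3 = 7; cy_3 = 6.5; cz_3 = 4.5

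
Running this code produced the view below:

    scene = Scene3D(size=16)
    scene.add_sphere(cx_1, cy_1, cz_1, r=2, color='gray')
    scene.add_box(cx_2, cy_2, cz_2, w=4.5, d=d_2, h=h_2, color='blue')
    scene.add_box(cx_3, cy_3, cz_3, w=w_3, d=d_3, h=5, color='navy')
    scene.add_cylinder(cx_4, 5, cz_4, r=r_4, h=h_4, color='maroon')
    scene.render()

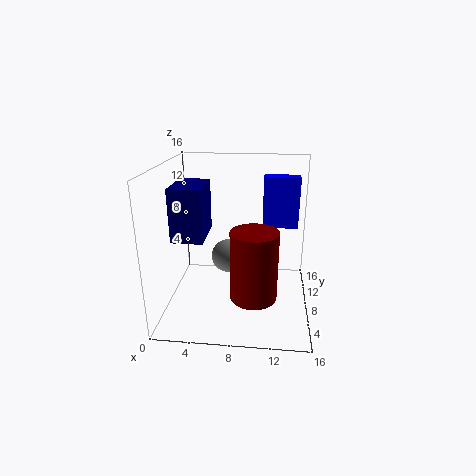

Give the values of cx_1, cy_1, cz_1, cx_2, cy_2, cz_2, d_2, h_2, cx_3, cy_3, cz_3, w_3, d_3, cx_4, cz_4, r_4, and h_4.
cx_1 = 6.5; cy_1 = 10.5; cz_1 = 4.5; cx_2 = 10.5; cy_2 = 14; cz_2 = 7; d_2 = 2; h_2 = 6.5; cx_3 = 2.5; cy_3 = 1.5; cz_3 = 10; w_3 = 3; d_3 = 4.5; cx_4 = 10; cz_4 = 2.5; r_4 = 2.5; h_4 = 7.5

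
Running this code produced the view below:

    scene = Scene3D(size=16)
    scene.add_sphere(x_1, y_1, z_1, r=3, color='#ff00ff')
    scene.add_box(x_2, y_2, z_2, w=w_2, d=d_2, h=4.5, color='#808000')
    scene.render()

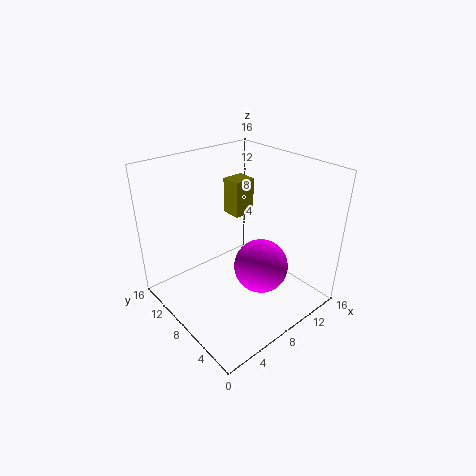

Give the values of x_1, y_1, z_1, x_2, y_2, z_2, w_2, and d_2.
x_1 = 9.25; y_1 = 5.5; z_1 = 5; x_2 = 11; y_2 = 11.75; z_2 = 8; w_2 = 2.75; d_2 = 2.5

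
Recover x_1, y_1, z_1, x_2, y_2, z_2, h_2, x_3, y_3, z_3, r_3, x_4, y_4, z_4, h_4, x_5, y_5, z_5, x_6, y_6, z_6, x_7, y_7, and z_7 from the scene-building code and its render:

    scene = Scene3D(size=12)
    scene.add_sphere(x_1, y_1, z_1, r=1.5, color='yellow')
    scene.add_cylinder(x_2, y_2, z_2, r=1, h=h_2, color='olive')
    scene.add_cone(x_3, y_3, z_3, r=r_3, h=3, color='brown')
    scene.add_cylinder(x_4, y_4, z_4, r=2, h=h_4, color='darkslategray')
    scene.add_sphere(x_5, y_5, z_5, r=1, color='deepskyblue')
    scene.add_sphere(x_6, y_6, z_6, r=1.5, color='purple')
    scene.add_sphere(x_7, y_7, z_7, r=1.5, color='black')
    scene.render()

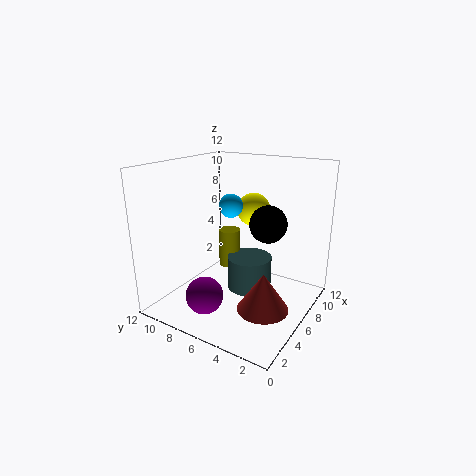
x_1 = 9.5; y_1 = 6.5; z_1 = 7.5; x_2 = 8.5; y_2 = 8.5; z_2 = 2; h_2 = 3.5; x_3 = 4; y_3 = 2.5; z_3 = 1.5; r_3 = 2; x_4 = 8; y_4 = 6; z_4 = 0.5; h_4 = 3; x_5 = 6.5; y_5 = 7; z_5 = 8.5; x_6 = 2.5; y_6 = 7; z_6 = 2; x_7 = 6.5; y_7 = 3.5; z_7 = 7.5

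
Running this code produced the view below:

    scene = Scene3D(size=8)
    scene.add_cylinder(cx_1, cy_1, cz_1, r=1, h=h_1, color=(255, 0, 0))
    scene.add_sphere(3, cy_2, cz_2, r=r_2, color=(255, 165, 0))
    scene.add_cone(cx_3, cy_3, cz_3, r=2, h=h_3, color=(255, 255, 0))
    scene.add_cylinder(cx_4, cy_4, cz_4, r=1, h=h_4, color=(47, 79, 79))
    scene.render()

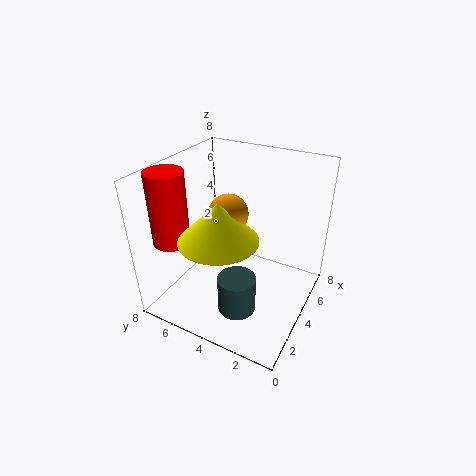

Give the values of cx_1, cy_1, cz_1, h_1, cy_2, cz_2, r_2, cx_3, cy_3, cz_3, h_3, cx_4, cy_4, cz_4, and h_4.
cx_1 = 2, cy_1 = 7, cz_1 = 4, h_1 = 4, cy_2 = 4, cz_2 = 6, r_2 = 1, cx_3 = 2, cy_3 = 4, cz_3 = 5, h_3 = 2, cx_4 = 2, cy_4 = 3, cz_4 = 1, h_4 = 2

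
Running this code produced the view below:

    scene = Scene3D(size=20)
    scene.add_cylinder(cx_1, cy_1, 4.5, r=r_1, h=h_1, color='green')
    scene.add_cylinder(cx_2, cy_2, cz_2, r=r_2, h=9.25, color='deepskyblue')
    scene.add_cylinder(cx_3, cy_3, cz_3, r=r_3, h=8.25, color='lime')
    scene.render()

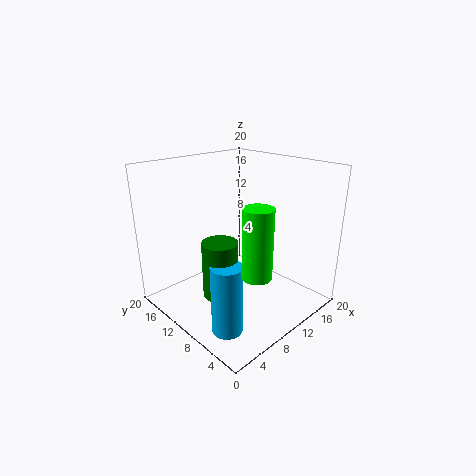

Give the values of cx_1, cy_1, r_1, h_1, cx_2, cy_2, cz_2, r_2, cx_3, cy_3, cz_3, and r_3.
cx_1 = 4.75, cy_1 = 7.75, r_1 = 2.25, h_1 = 7.25, cx_2 = 4, cy_2 = 5.75, cz_2 = 0.25, r_2 = 2, cx_3 = 5.5, cy_3 = 2.25, cz_3 = 9, r_3 = 1.75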